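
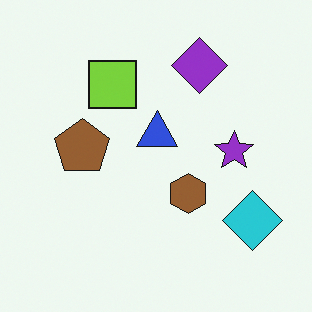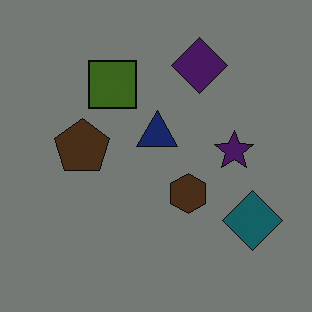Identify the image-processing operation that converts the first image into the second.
This is the original image darkened a lot.

Every pixel — background and shapes alike — is uniformly darkened.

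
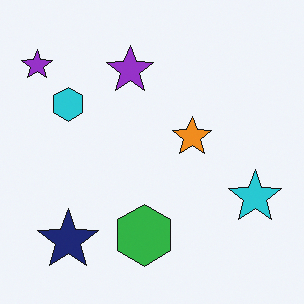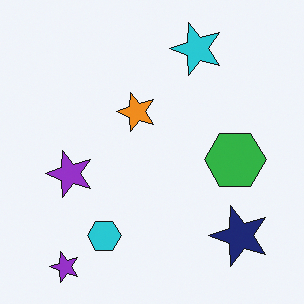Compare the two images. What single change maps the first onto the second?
It was rotated 90° counter-clockwise.

The navy star sits in the bottom-left of the first image and the bottom-right of the second — consistent with a whole-image 90° counter-clockwise rotation.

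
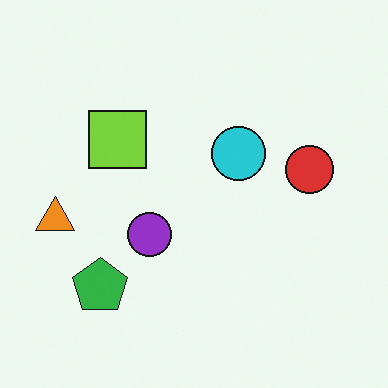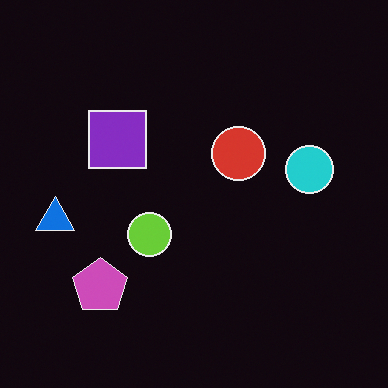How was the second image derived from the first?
The transformation is: color-inverted (negative).

The light background has become dark and every shape's color is its complement — a photographic negative.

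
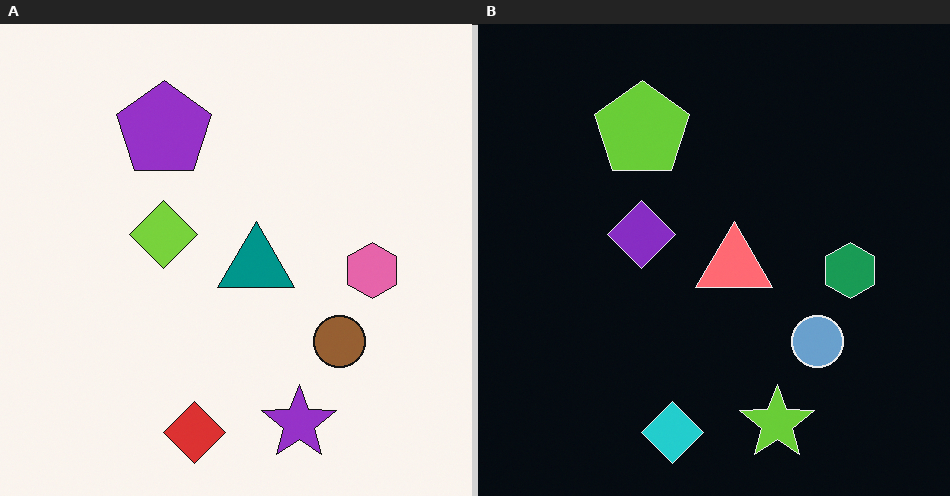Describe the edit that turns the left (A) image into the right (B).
Color-inverted (negative).

The light background has become dark and every shape's color is its complement — a photographic negative.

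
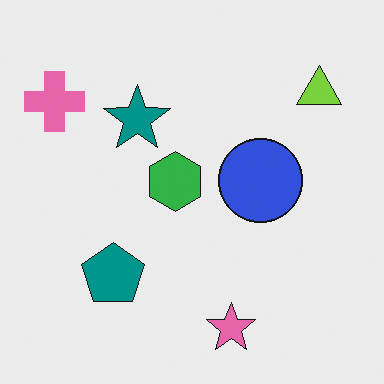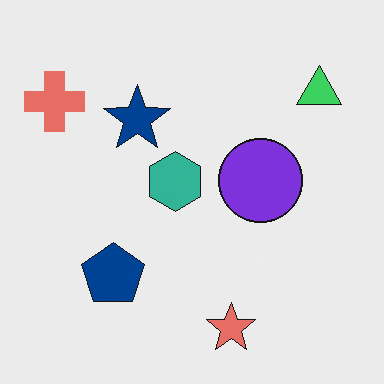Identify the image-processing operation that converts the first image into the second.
The second image is the first hue-shifted slightly.

Every shape's color has rotated by the same amount around the hue wheel — a uniform hue shift.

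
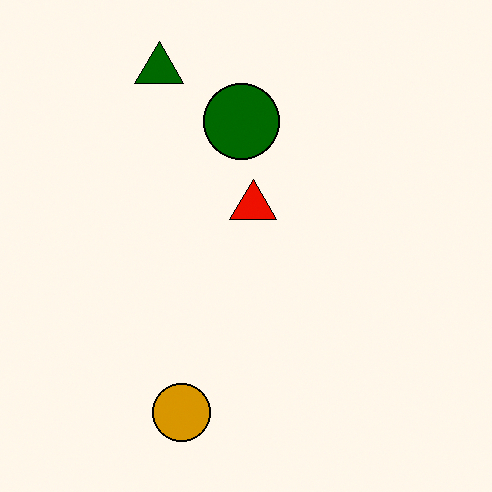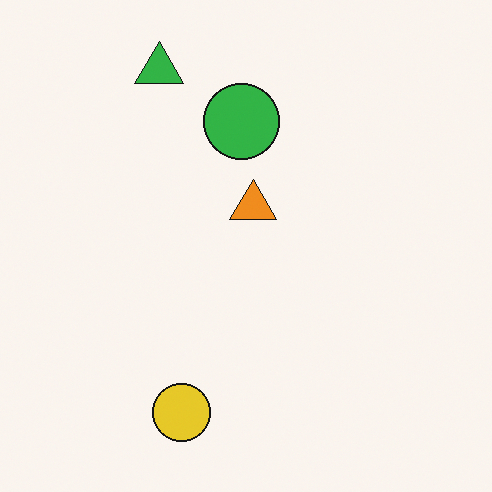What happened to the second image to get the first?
It was boosted in contrast.

Tones are pushed away from mid-grey across the whole image — a global contrast change.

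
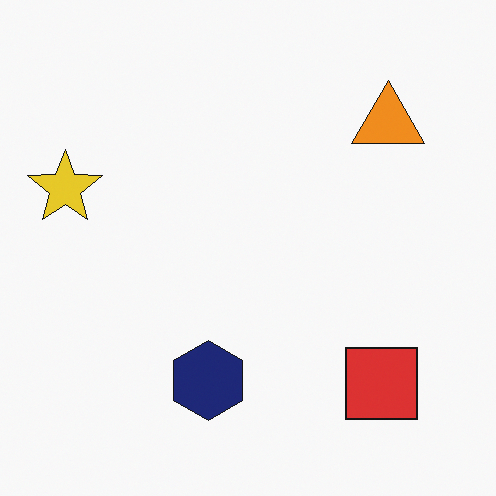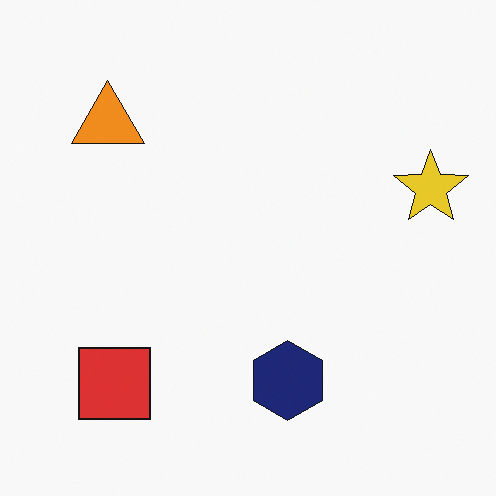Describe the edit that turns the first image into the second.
It was flipped horizontally (left ↔ right).

The yellow star is in the left of the first image and the right of the second — shapes on opposite sides of the vertical midline have swapped in a mirror flip.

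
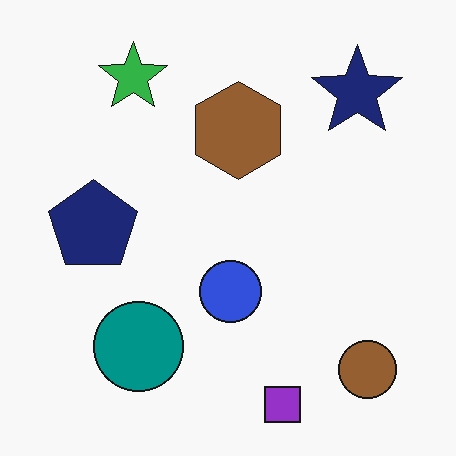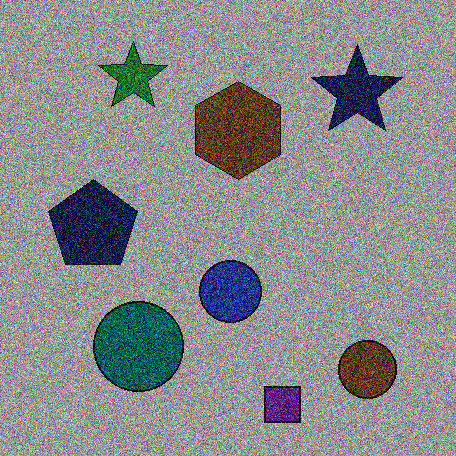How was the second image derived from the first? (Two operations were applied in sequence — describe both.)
The image was substantially darkened, then degraded with heavy additive noise.

Every pixel — background and shapes alike — is uniformly darkened. Random speckle covers the whole image, including the flat background.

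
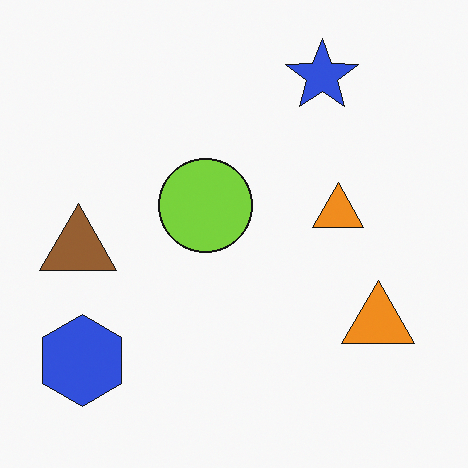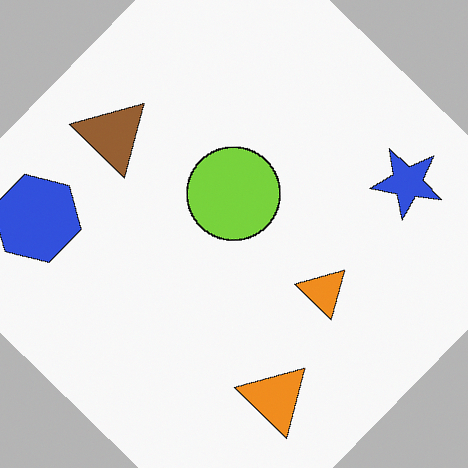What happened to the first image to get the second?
Rotated clockwise by a large amount — several tens of degrees.

Every shape is tilted by the same angle and the image corners show triangular fill wedges — a whole-image rotation by a non-right angle.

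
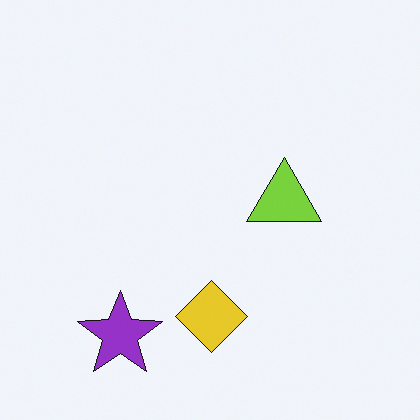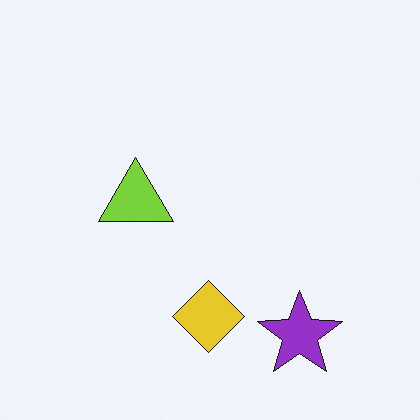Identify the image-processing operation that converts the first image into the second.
The transformation is: flipped horizontally (left ↔ right).

The purple star is in the bottom-left of the first image and the bottom-right of the second — shapes on opposite sides of the vertical midline have swapped in a mirror flip.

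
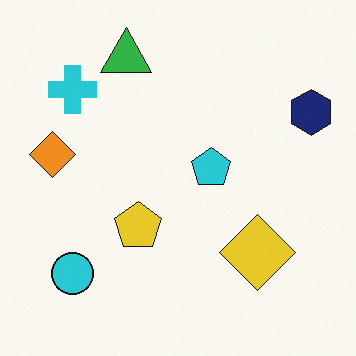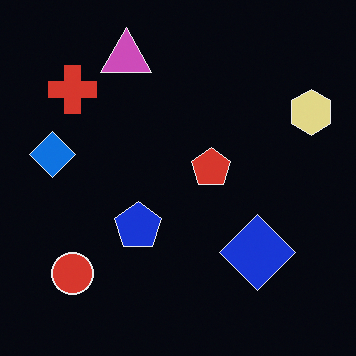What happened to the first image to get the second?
Color-inverted (negative).

The light background has become dark and every shape's color is its complement — a photographic negative.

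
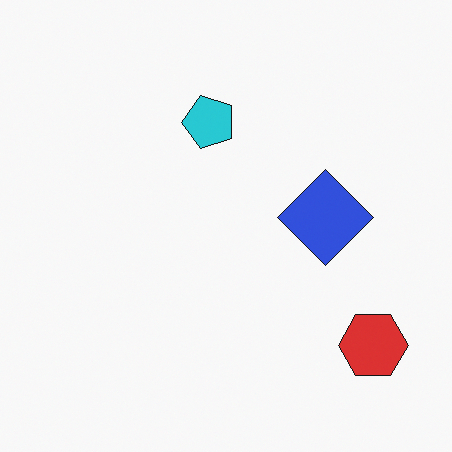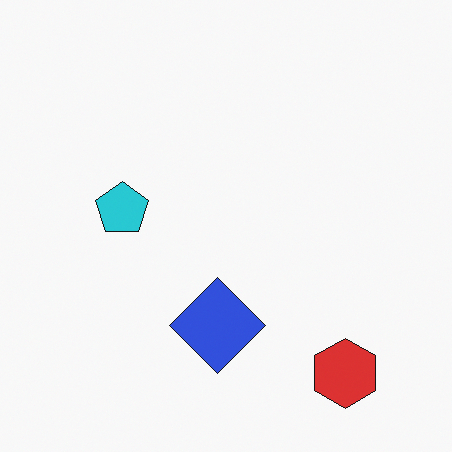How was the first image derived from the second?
The image was transposed (reflected across the top-left ↔ bottom-right diagonal).

Shapes have swapped their row and column positions — what was in the top-right is now in the bottom-left — a diagonal reflection.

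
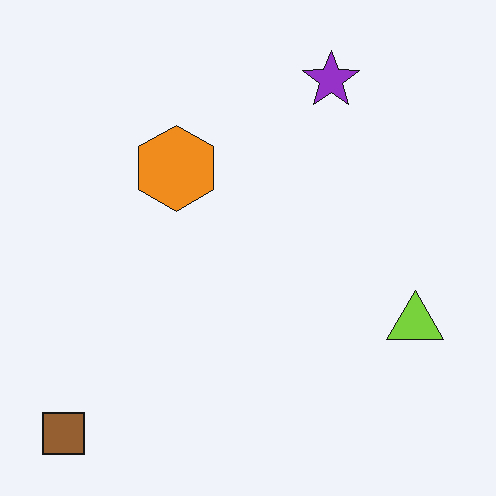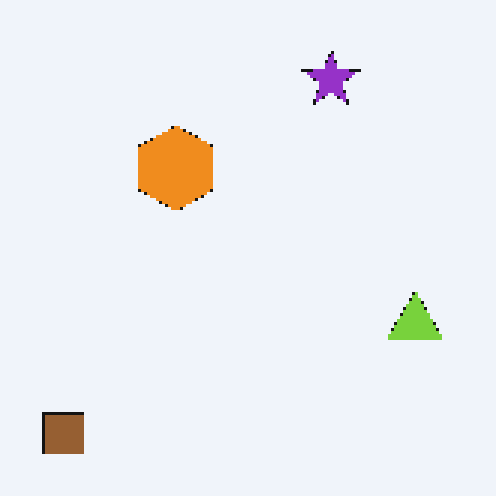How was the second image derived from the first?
The transformation is: lightly pixelated (a mild mosaic effect).

Shapes are reduced to large square blocks; fine edges and outlines are lost — a downscale-then-upscale (mosaic) effect.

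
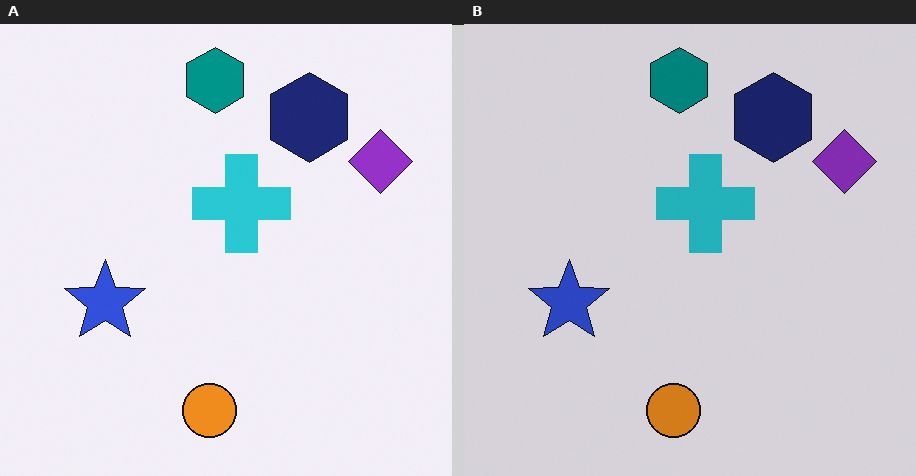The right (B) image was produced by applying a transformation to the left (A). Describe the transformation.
Darkened a little.

Every pixel — background and shapes alike — is uniformly darkened.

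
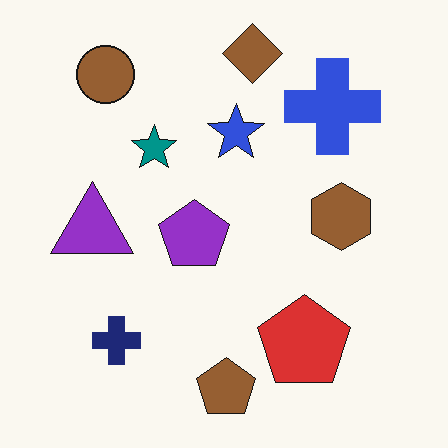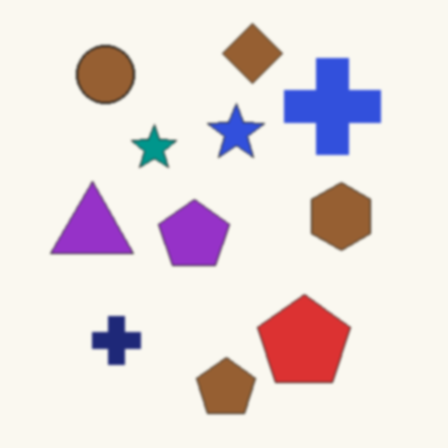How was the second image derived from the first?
This is the original image lightly blurred.

Shape edges and outlines are uniformly softened across the whole image.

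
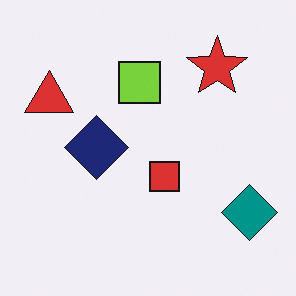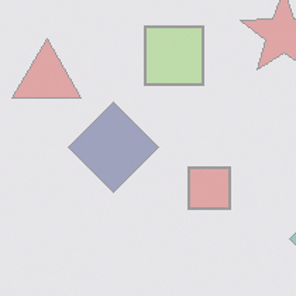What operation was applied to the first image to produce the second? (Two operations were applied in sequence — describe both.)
The transformation is: given much lower contrast, then cropped to a modestly smaller region and rescaled.

Tones are pushed toward mid-grey across the whole image — a global contrast change. The visible shapes are larger and the field of view is narrower; shapes near the original edges may be partly or wholly outside the frame — a crop-and-rescale.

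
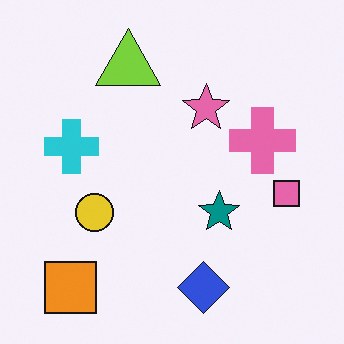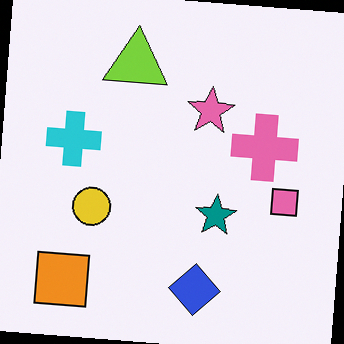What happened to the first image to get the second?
This is the original image rotated clockwise by a small amount.

Every shape is tilted by the same angle and the image corners show triangular fill wedges — a whole-image rotation by a non-right angle.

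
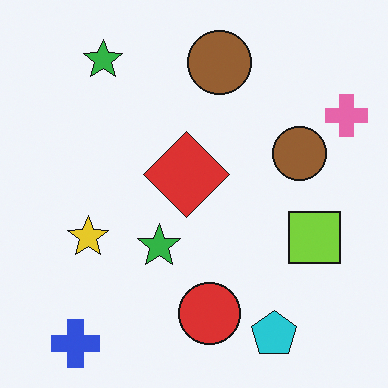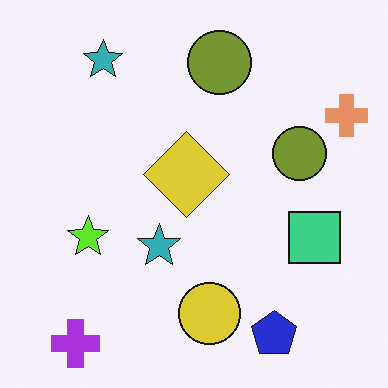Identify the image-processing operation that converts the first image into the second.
The transformation is: hue-shifted by a small amount.

Every shape's color has rotated by the same amount around the hue wheel — a uniform hue shift.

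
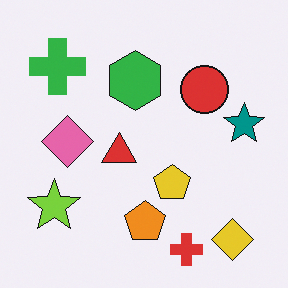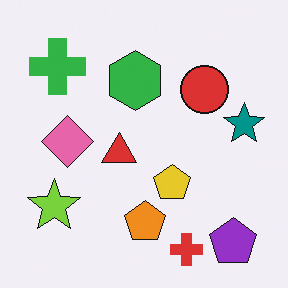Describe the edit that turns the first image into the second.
The transformation is: overlaid with an additional purple pentagon.

A purple pentagon appears in the second image that is absent from the first.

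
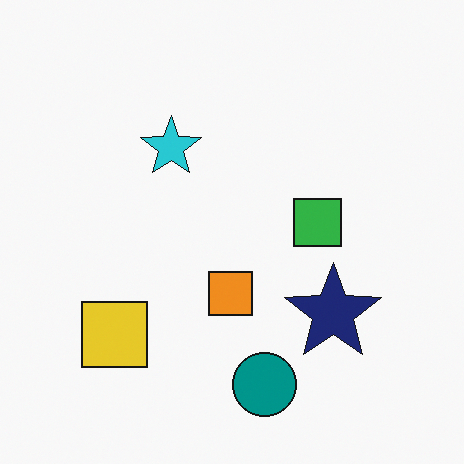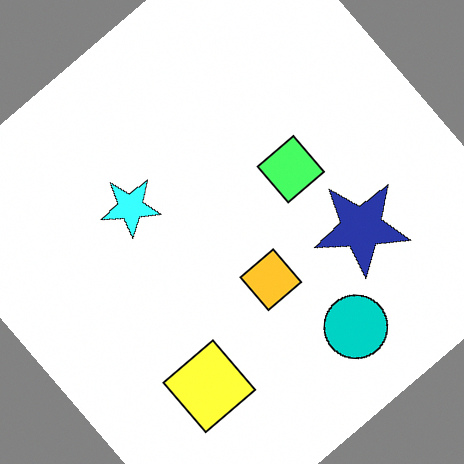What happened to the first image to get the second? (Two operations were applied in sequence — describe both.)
Brightened a lot, then rotated counter-clockwise by a large amount — several tens of degrees.

Every pixel — background and shapes alike — is uniformly brightened. Every shape is tilted by the same angle and the image corners show triangular fill wedges — a whole-image rotation by a non-right angle.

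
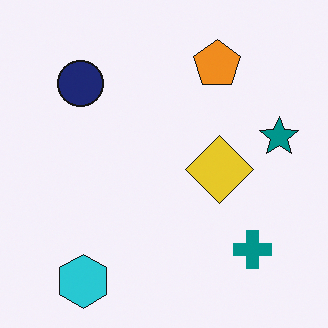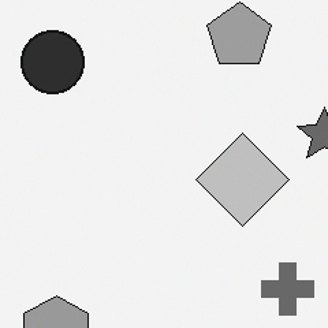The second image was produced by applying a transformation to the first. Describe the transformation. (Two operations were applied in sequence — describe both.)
The image was converted to grayscale, then cropped to a modestly smaller region and rescaled.

All color is removed — every shape is now a shade of grey. The visible shapes are larger and the field of view is narrower; shapes near the original edges may be partly or wholly outside the frame — a crop-and-rescale.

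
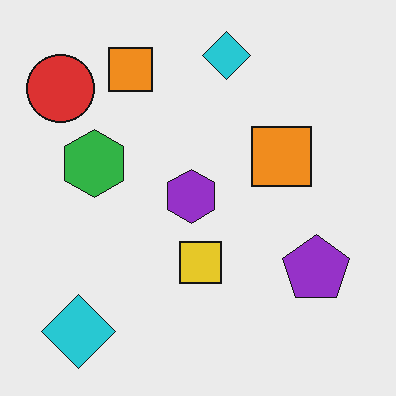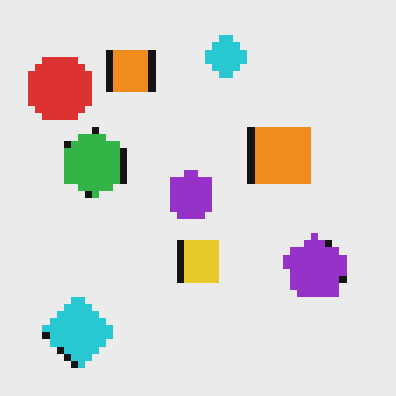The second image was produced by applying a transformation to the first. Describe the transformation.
Moderately pixelated.

Shapes are reduced to large square blocks; fine edges and outlines are lost — a downscale-then-upscale (mosaic) effect.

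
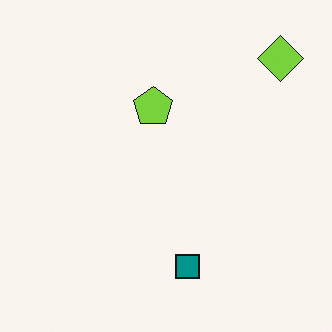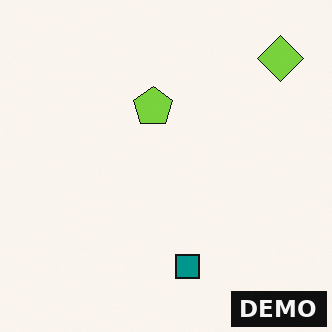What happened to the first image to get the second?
It was watermarked with the text "DEMO" in the lower-right corner.

A dark label reading "DEMO" appears in the lower-right corner.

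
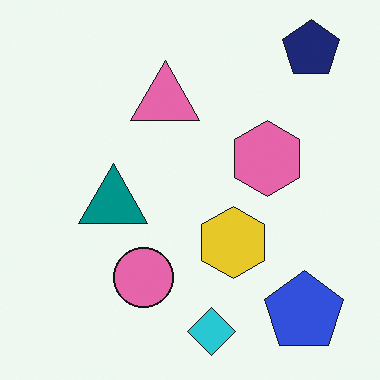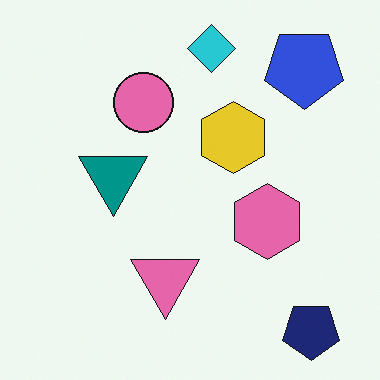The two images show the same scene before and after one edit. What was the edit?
The second image is the first flipped vertically (top ↔ bottom).

The navy pentagon is in the top-right of the first image and the bottom-right of the second — shapes on opposite sides of the horizontal midline have swapped in a mirror flip.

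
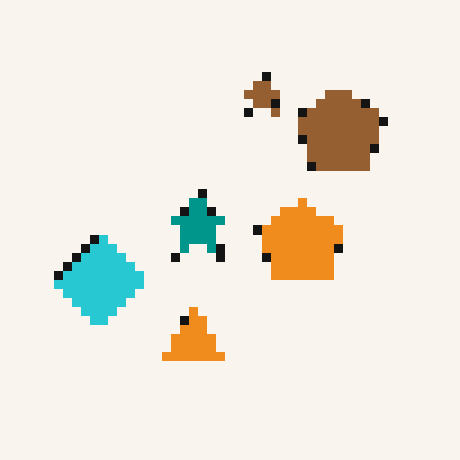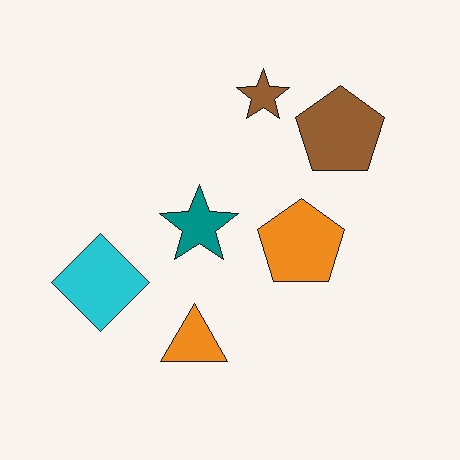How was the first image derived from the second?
The first image is the second coarsely pixelated.

Shapes are reduced to large square blocks; fine edges and outlines are lost — a downscale-then-upscale (mosaic) effect.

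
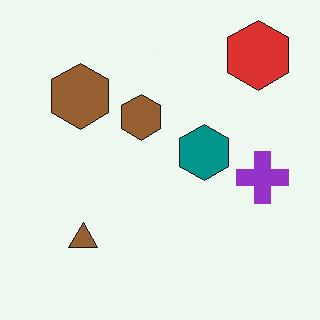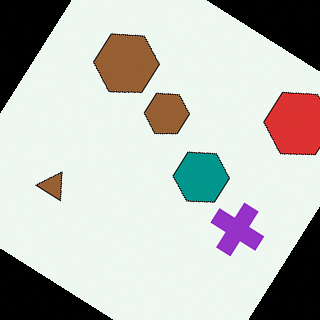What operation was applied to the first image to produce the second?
The transformation is: rotated clockwise by a large amount — several tens of degrees.

Every shape is tilted by the same angle and the image corners show triangular fill wedges — a whole-image rotation by a non-right angle.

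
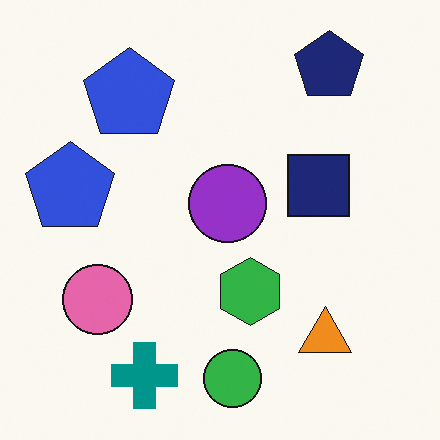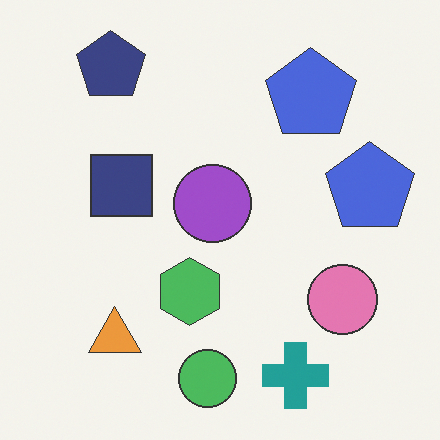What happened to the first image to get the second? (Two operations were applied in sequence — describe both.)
The second image is the first flipped horizontally (left ↔ right), then given slightly reduced contrast.

The pink circle is in the bottom-left of the first image and the bottom-right of the second — shapes on opposite sides of the vertical midline have swapped in a mirror flip. Tones are pushed toward mid-grey across the whole image — a global contrast change.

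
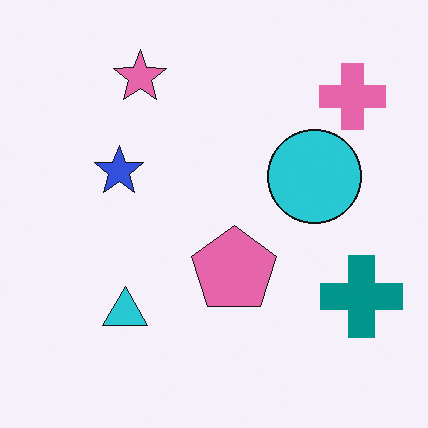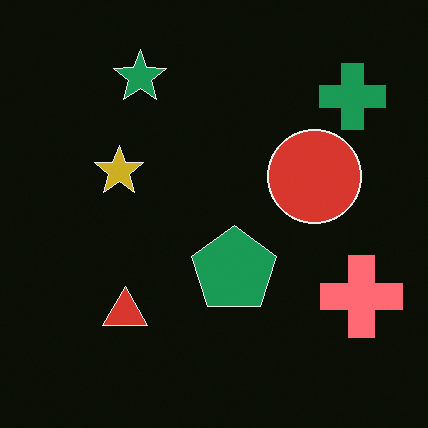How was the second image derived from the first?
The second image is the first color-inverted (negative).

The light background has become dark and every shape's color is its complement — a photographic negative.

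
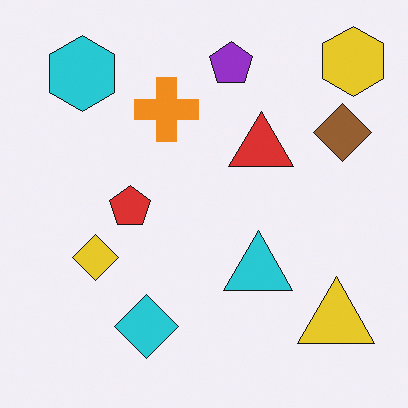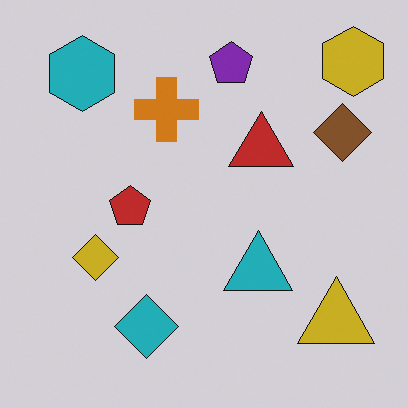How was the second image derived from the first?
The second image is the first slightly darkened.

Every pixel — background and shapes alike — is uniformly darkened.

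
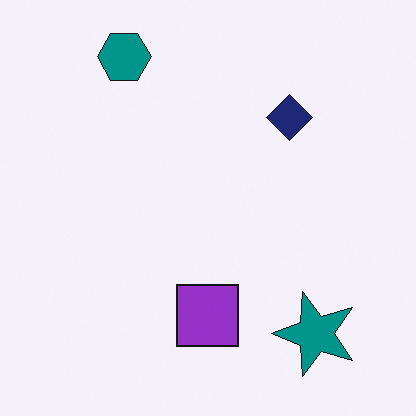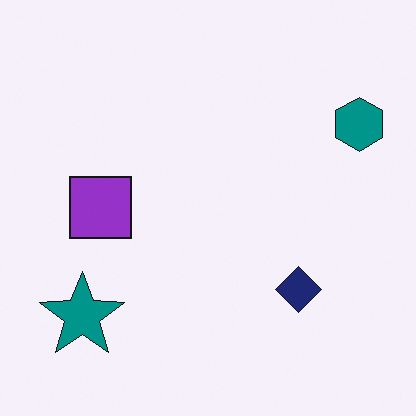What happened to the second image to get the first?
Rotated 90° counter-clockwise.

The teal hexagon sits in the top-right of the second image and the top-left of the first — consistent with a whole-image 90° counter-clockwise rotation.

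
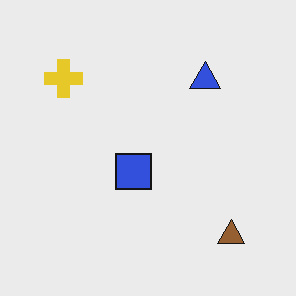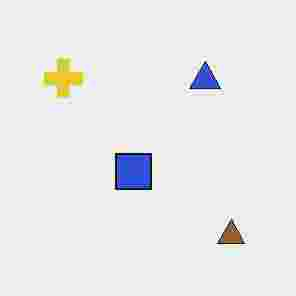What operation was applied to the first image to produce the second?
It was degraded with heavy JPEG compression.

Blocky 8×8 compression artifacts appear around shape edges and the flat background shows ringing — characteristic JPEG degradation.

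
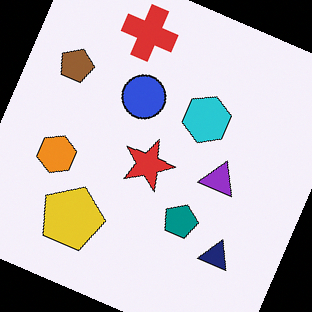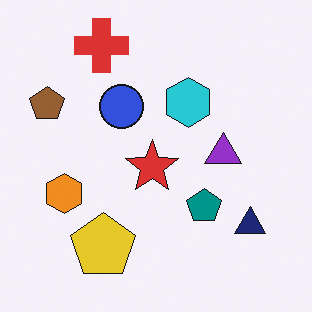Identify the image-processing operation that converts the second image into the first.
The first image is the second rotated clockwise by a moderate amount.

Every shape is tilted by the same angle and the image corners show triangular fill wedges — a whole-image rotation by a non-right angle.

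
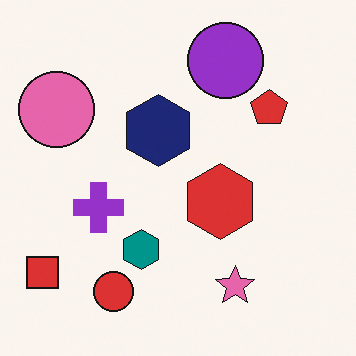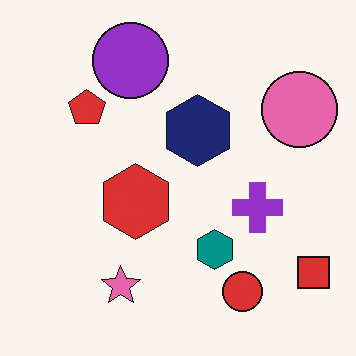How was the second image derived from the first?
The second image is the first flipped horizontally (left ↔ right).

The red square is in the bottom-left of the first image and the bottom-right of the second — shapes on opposite sides of the vertical midline have swapped in a mirror flip.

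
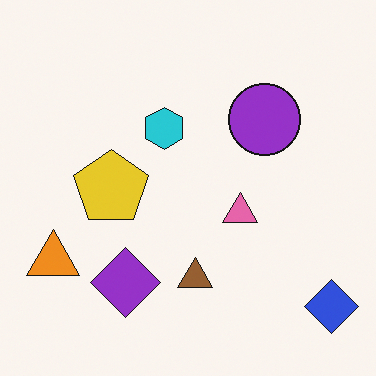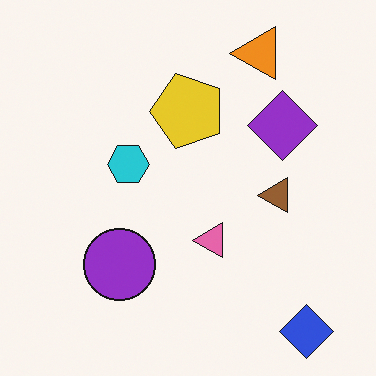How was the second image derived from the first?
The image was transposed (reflected across the top-left ↔ bottom-right diagonal).

Shapes have swapped their row and column positions — what was in the top-right is now in the bottom-left — a diagonal reflection.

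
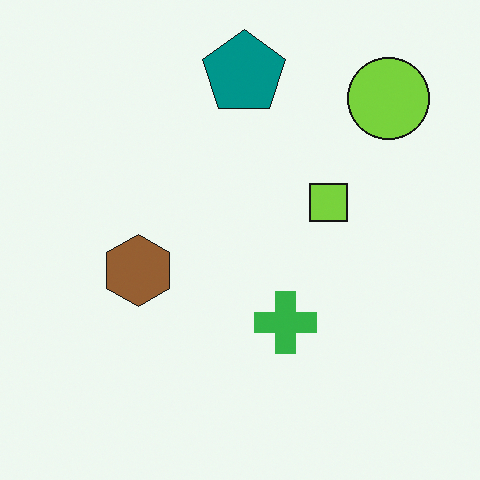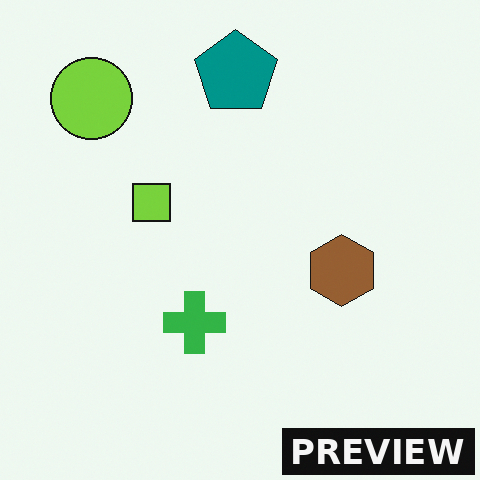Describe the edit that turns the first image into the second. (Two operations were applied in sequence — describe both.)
Flipped horizontally (left ↔ right), then watermarked with the text "PREVIEW" in the lower-right corner.

The lime circle is in the top-right of the first image and the top-left of the second — shapes on opposite sides of the vertical midline have swapped in a mirror flip. A dark label reading "PREVIEW" appears in the lower-right corner.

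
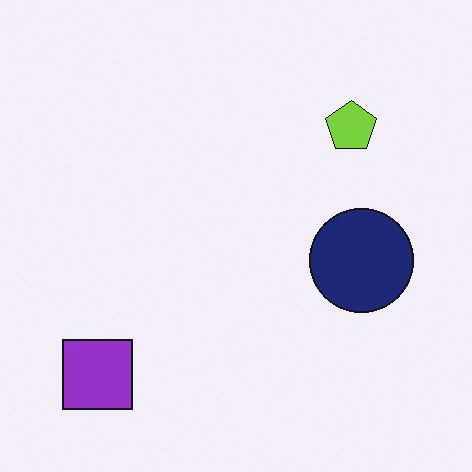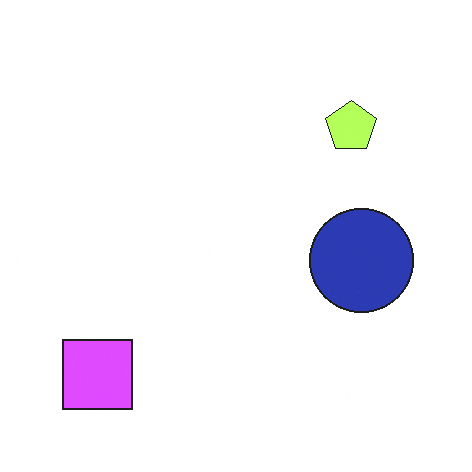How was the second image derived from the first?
The transformation is: substantially brightened.

Every pixel — background and shapes alike — is uniformly brightened.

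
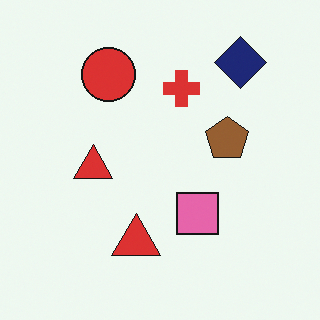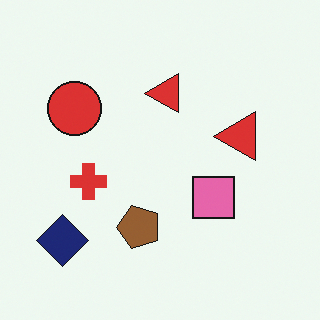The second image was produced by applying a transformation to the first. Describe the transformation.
This is the original image transposed (reflected across the top-left ↔ bottom-right diagonal).

Shapes have swapped their row and column positions — what was in the top-right is now in the bottom-left — a diagonal reflection.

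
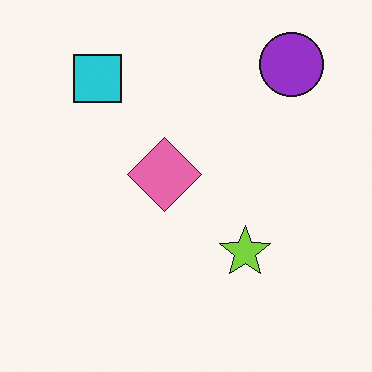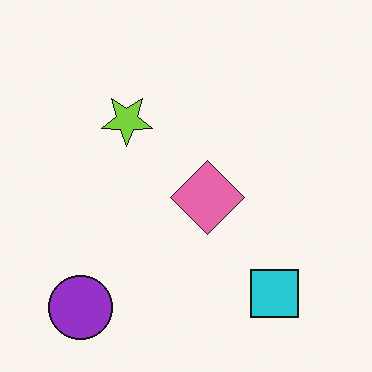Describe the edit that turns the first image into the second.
Rotated 180°.

The purple circle sits in the top-right of the first image and the bottom-left of the second — consistent with a whole-image 180° rotation.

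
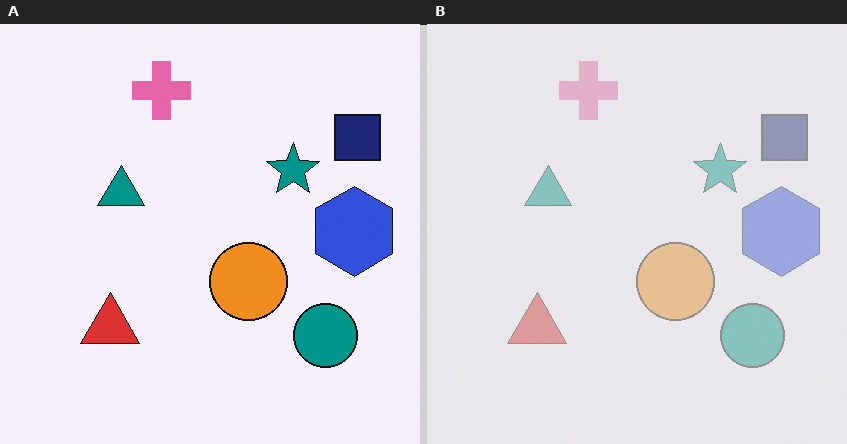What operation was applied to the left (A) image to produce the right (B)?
The transformation is: washed out (contrast reduced).

Tones are pushed toward mid-grey across the whole image — a global contrast change.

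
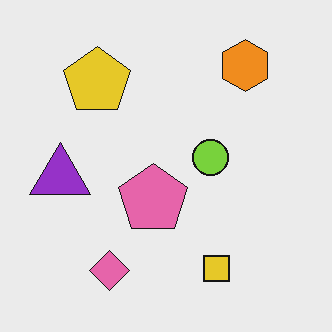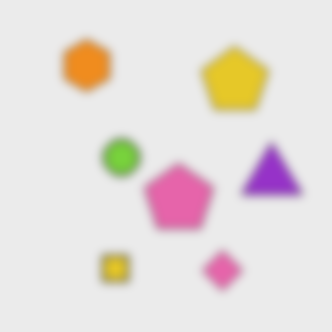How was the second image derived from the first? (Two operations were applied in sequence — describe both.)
This is the original image flipped horizontally (left ↔ right), then moderately blurred.

The purple triangle is in the left of the first image and the right of the second — shapes on opposite sides of the vertical midline have swapped in a mirror flip. Shape edges and outlines are uniformly softened across the whole image.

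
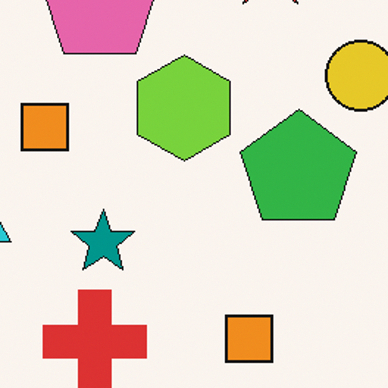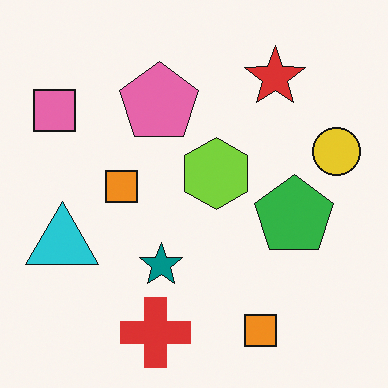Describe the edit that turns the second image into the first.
This is the original image cropped slightly and scaled back up.

The visible shapes are larger and the field of view is narrower; shapes near the original edges may be partly or wholly outside the frame — a crop-and-rescale.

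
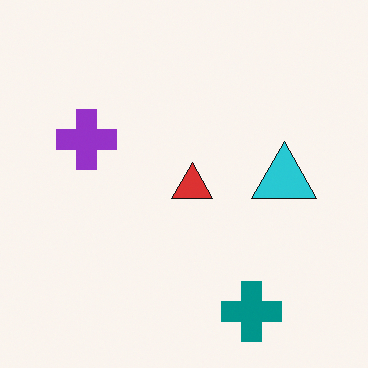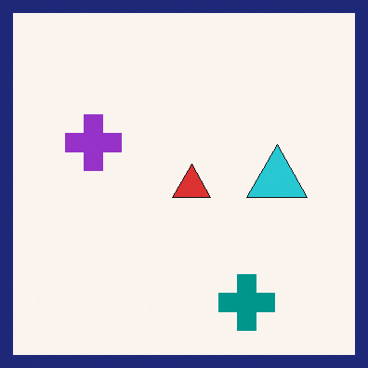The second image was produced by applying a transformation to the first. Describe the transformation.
The image was framed with a navy border.

A solid navy frame runs around the edge of the second image, with the content slightly shrunk inside it.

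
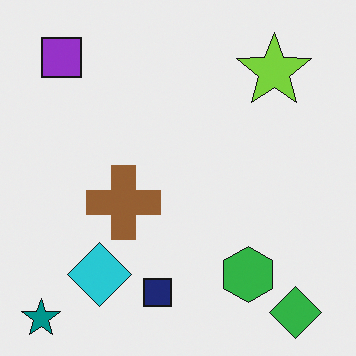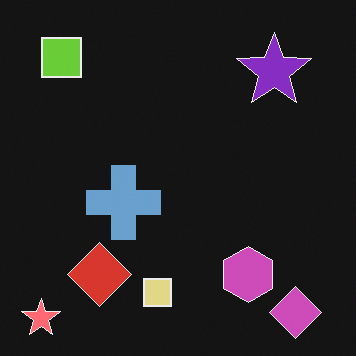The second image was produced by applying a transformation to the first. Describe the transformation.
This is the original image color-inverted (negative).

The light background has become dark and every shape's color is its complement — a photographic negative.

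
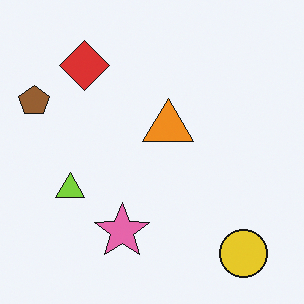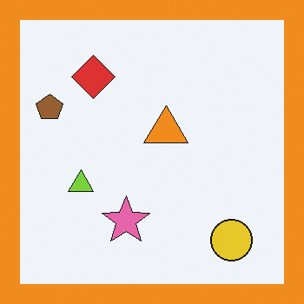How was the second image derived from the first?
Framed with a orange border.

A solid orange frame runs around the edge of the second image, with the content slightly shrunk inside it.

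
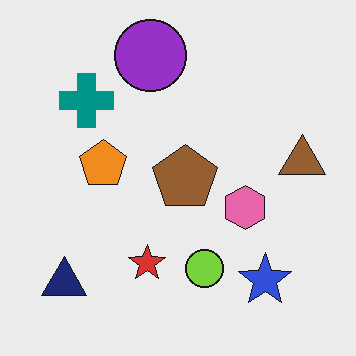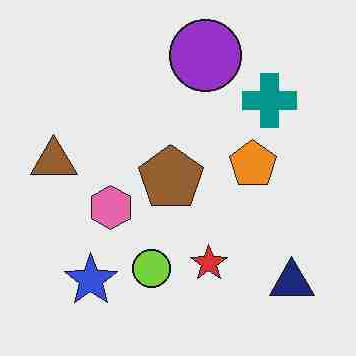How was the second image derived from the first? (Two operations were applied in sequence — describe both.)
It was heavily JPEG-compressed with obvious blocking artifacts, then flipped horizontally (left ↔ right).

Blocky 8×8 compression artifacts appear around shape edges and the flat background shows ringing — characteristic JPEG degradation. The brown triangle is in the right of the first image and the left of the second — shapes on opposite sides of the vertical midline have swapped in a mirror flip.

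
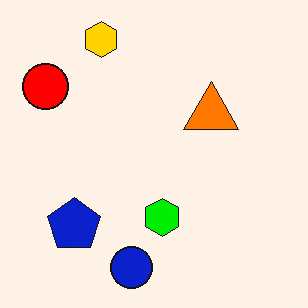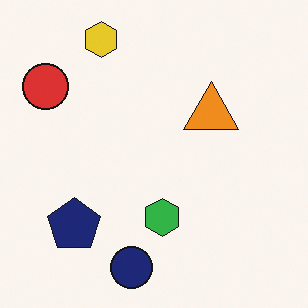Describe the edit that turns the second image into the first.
It was heavily oversaturated.

All colors are more vivid — a global saturation change.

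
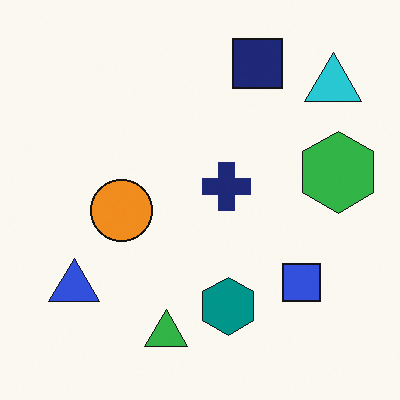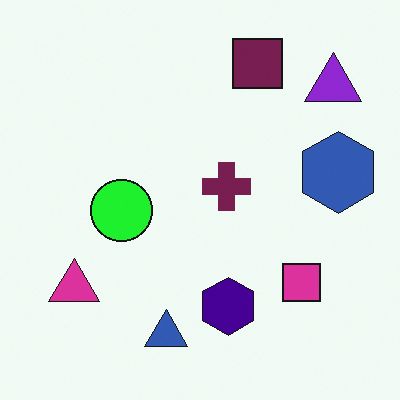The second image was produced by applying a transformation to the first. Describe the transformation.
This is the original image hue-shifted by a moderate amount.

Every shape's color has rotated by the same amount around the hue wheel — a uniform hue shift.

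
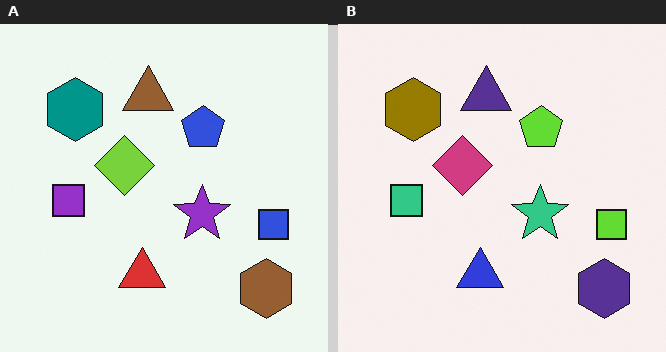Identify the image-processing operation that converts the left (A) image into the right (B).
This is the original image hue-shifted by a large amount.

Every shape's color has rotated by the same amount around the hue wheel — a uniform hue shift.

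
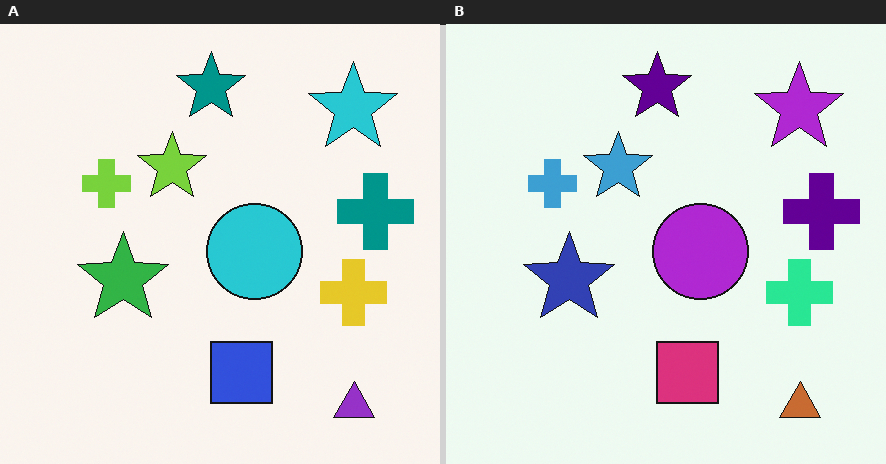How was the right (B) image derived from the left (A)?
It was hue-shifted by a moderate amount.

Every shape's color has rotated by the same amount around the hue wheel — a uniform hue shift.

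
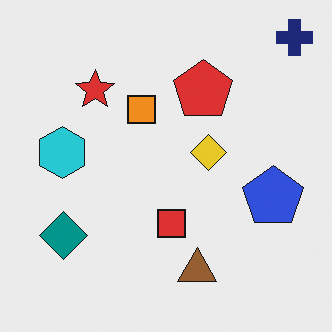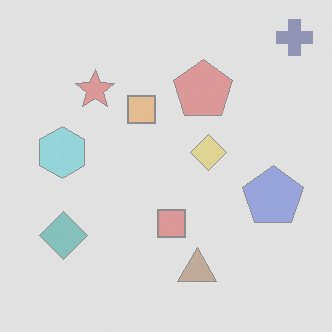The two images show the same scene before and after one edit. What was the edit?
The transformation is: washed out (contrast reduced).

Tones are pushed toward mid-grey across the whole image — a global contrast change.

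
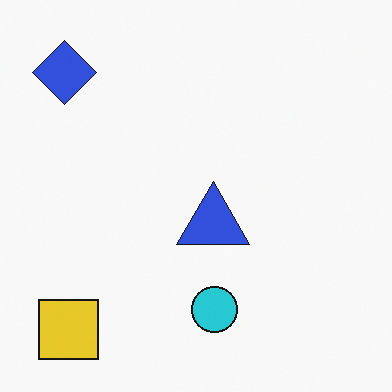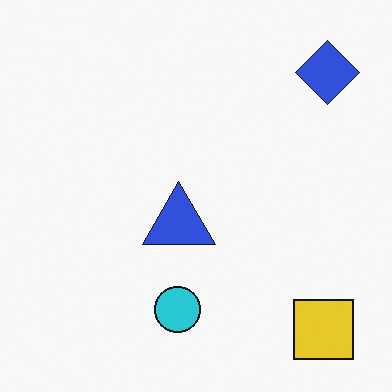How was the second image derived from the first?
The transformation is: flipped horizontally (left ↔ right).

The blue diamond is in the top-left of the first image and the top-right of the second — shapes on opposite sides of the vertical midline have swapped in a mirror flip.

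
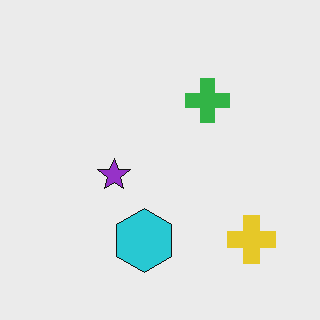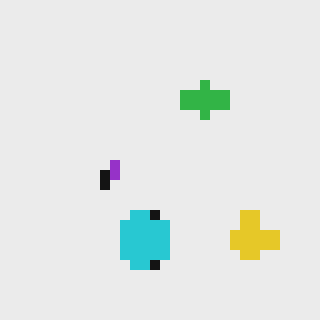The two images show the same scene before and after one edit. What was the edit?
The transformation is: heavily pixelated into large blocks.

Shapes are reduced to large square blocks; fine edges and outlines are lost — a downscale-then-upscale (mosaic) effect.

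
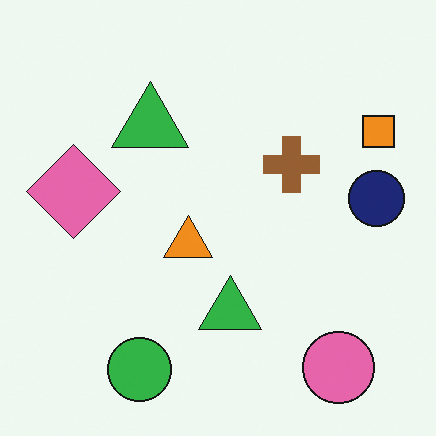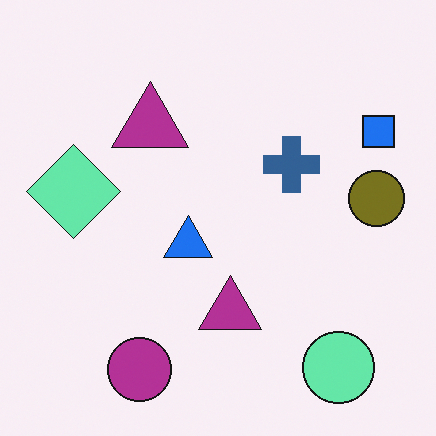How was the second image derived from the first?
This is the original image hue-shifted by a large amount.

Every shape's color has rotated by the same amount around the hue wheel — a uniform hue shift.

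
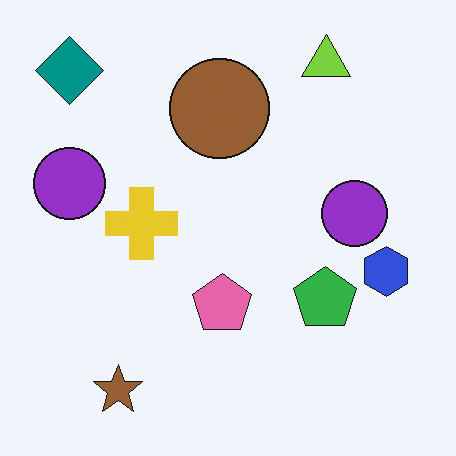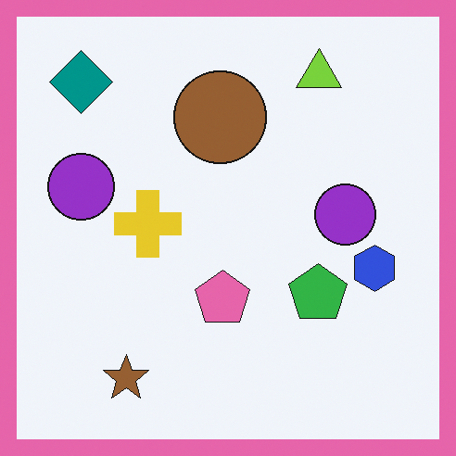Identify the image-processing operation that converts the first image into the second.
The image was framed with a pink border.

A solid pink frame runs around the edge of the second image, with the content slightly shrunk inside it.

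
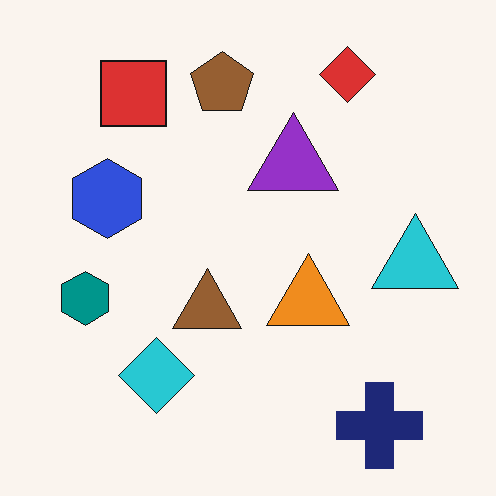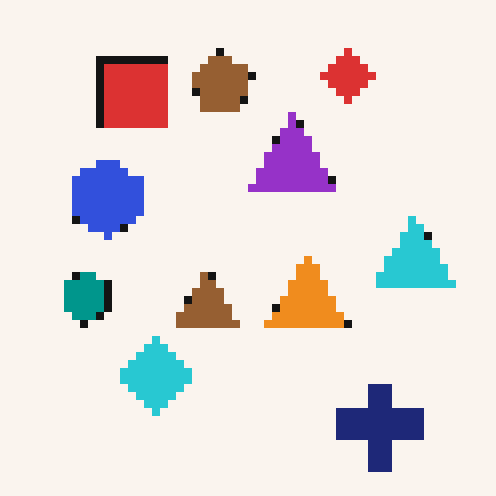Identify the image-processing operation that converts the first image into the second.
Moderately pixelated.

Shapes are reduced to large square blocks; fine edges and outlines are lost — a downscale-then-upscale (mosaic) effect.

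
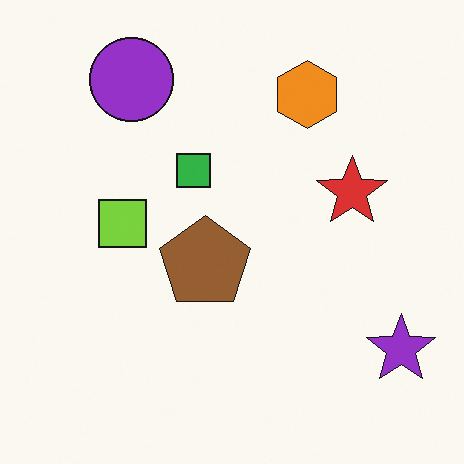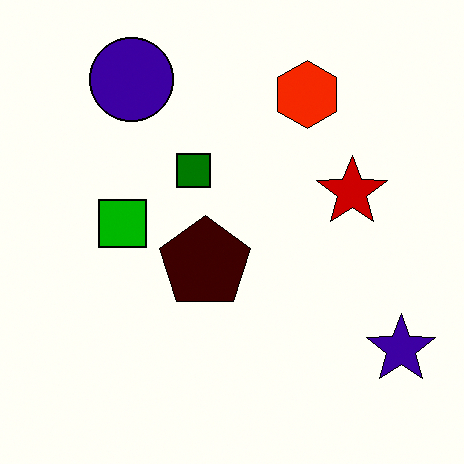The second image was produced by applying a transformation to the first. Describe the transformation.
The transformation is: given much higher contrast.

Tones are pushed away from mid-grey across the whole image — a global contrast change.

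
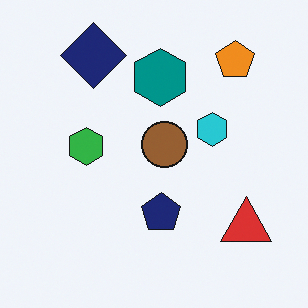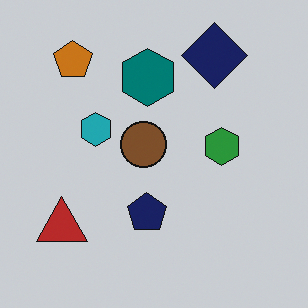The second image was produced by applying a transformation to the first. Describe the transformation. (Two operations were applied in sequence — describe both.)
It was flipped horizontally (left ↔ right), then slightly darkened.

The red triangle is in the bottom-right of the first image and the bottom-left of the second — shapes on opposite sides of the vertical midline have swapped in a mirror flip. Every pixel — background and shapes alike — is uniformly darkened.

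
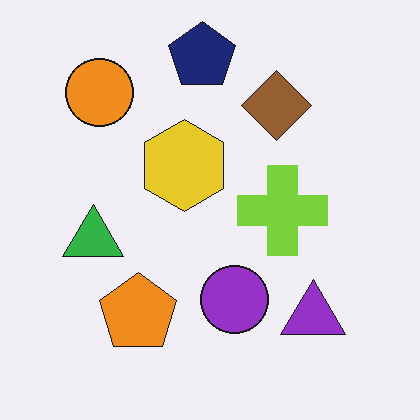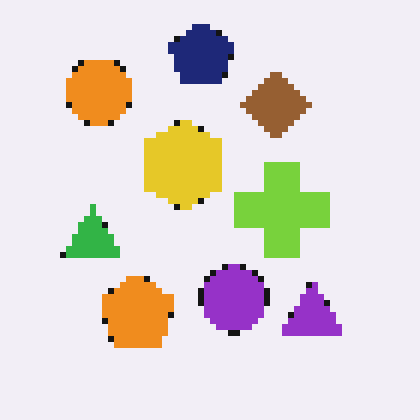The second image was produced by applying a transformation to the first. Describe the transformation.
It was pixelated into visible square blocks.

Shapes are reduced to large square blocks; fine edges and outlines are lost — a downscale-then-upscale (mosaic) effect.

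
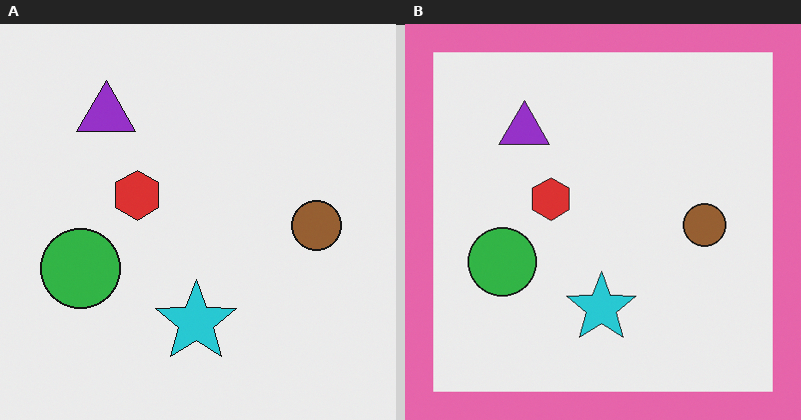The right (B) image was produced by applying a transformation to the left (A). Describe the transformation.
The image was framed with a pink border.

A solid pink frame runs around the edge of the right (B) image, with the content slightly shrunk inside it.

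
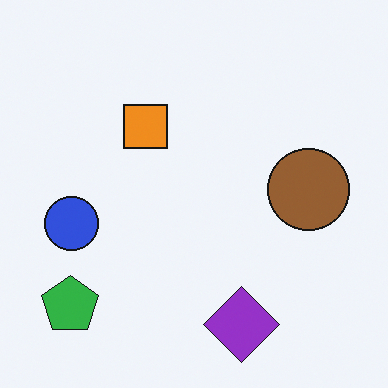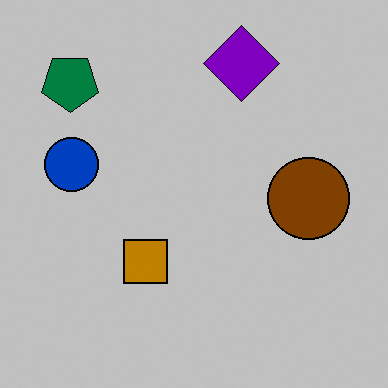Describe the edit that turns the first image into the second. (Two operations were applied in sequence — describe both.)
Flipped vertically (top ↔ bottom), then aggressively posterized.

The purple diamond is in the bottom of the first image and the top of the second — shapes on opposite sides of the horizontal midline have swapped in a mirror flip. Each flat color has snapped to a coarser quantized level — most visibly, the near-white background has dropped to a flat grey.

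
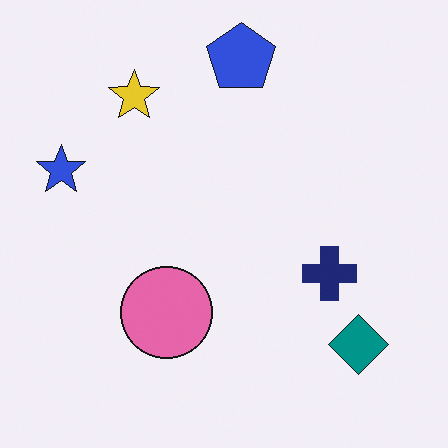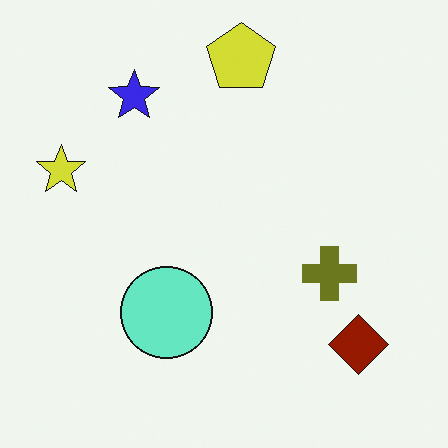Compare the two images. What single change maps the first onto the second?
This is the original image hue-shifted by a large amount.

Every shape's color has rotated by the same amount around the hue wheel — a uniform hue shift.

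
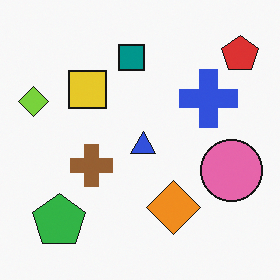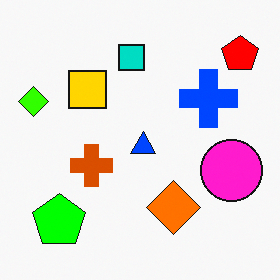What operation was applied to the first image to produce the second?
The transformation is: made much more vivid (saturation change).

All colors are more vivid — a global saturation change.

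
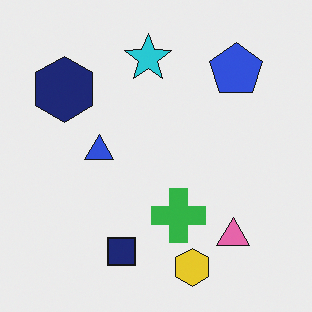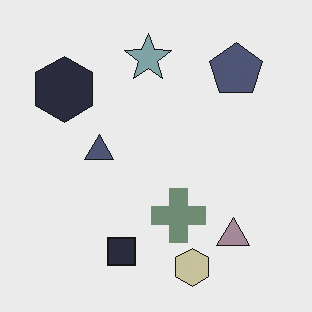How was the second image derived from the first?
The transformation is: heavily desaturated.

All colors are more muted and greyish — a global saturation change.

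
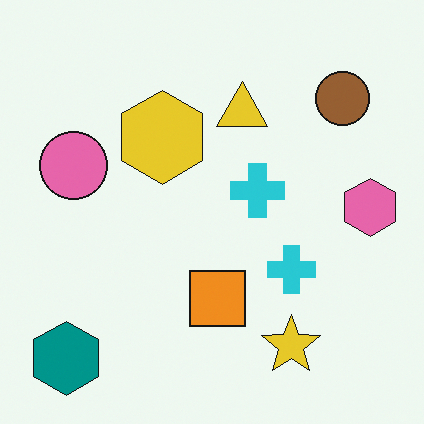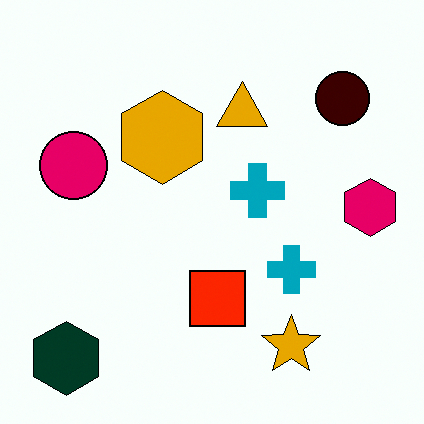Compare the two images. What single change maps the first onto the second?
Given much higher contrast.

Tones are pushed away from mid-grey across the whole image — a global contrast change.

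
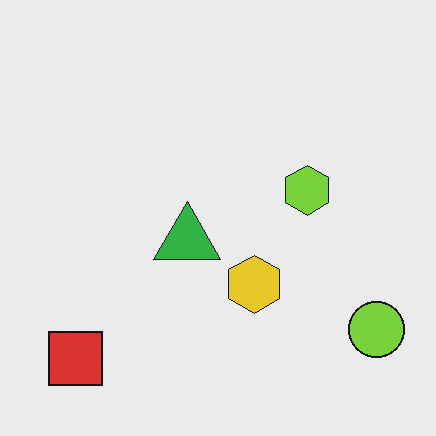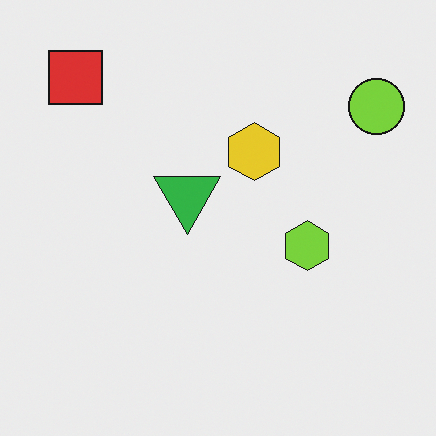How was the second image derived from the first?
The transformation is: flipped vertically (top ↔ bottom).

The red square is in the bottom-left of the first image and the top-left of the second — shapes on opposite sides of the horizontal midline have swapped in a mirror flip.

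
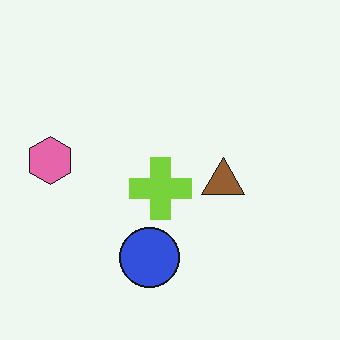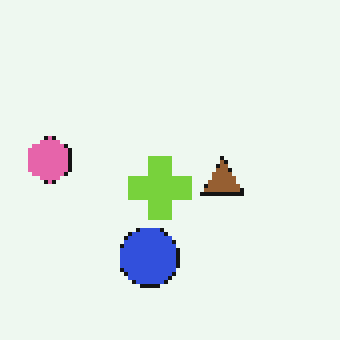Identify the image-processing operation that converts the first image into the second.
It was lightly pixelated (a mild mosaic effect).

Shapes are reduced to large square blocks; fine edges and outlines are lost — a downscale-then-upscale (mosaic) effect.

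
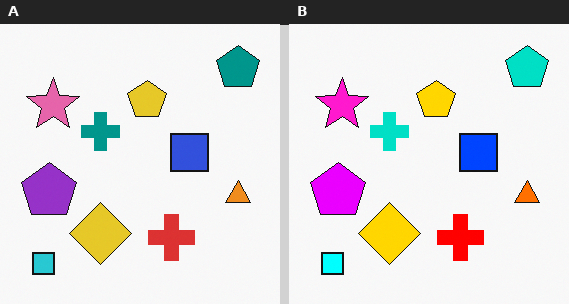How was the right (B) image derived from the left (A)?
It was heavily oversaturated.

All colors are more vivid — a global saturation change.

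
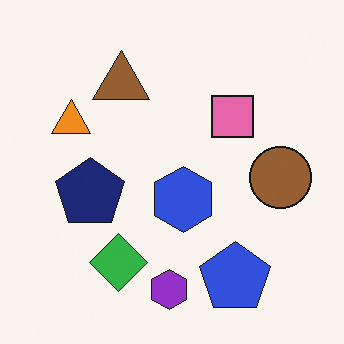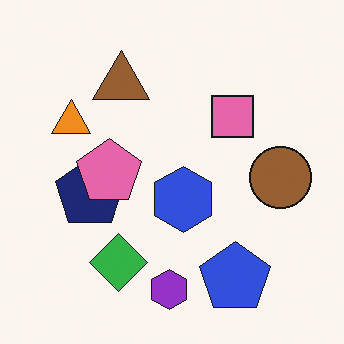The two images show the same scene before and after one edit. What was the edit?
The image was overlaid with an additional pink pentagon.

A pink pentagon appears in the second image that is absent from the first.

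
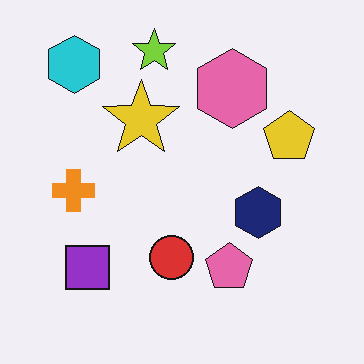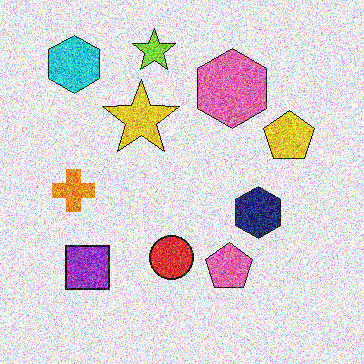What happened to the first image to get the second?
Degraded with strong gaussian noise.

Random speckle covers the whole image, including the flat background.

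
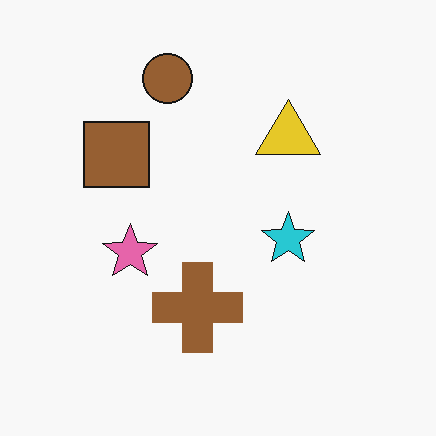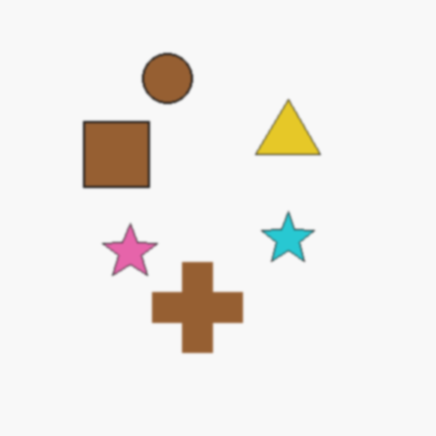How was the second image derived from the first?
The image was slightly softened.

Shape edges and outlines are uniformly softened across the whole image.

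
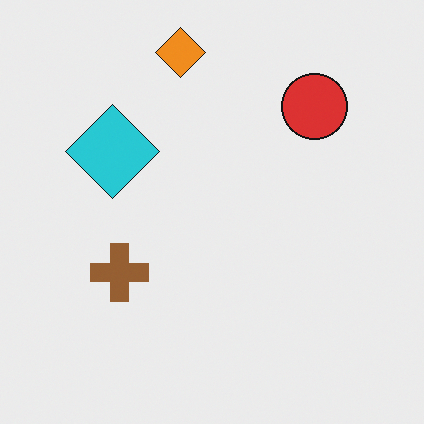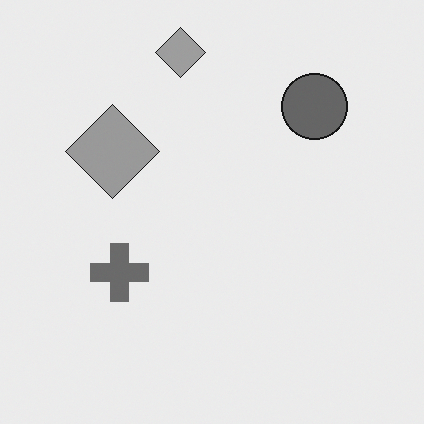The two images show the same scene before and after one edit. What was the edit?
The image was converted to grayscale.

All color is removed — every shape is now a shade of grey.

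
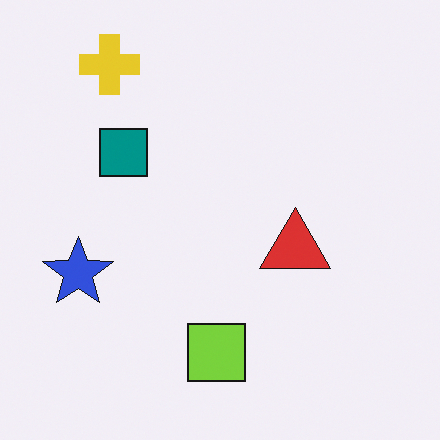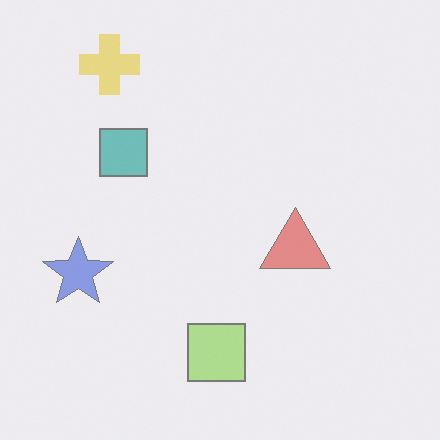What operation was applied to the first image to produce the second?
It was washed out (contrast reduced).

Tones are pushed toward mid-grey across the whole image — a global contrast change.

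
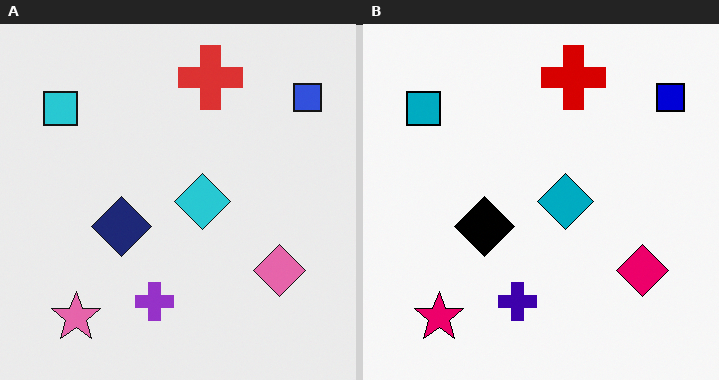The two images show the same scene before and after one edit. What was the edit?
The image was boosted in contrast.

Tones are pushed away from mid-grey across the whole image — a global contrast change.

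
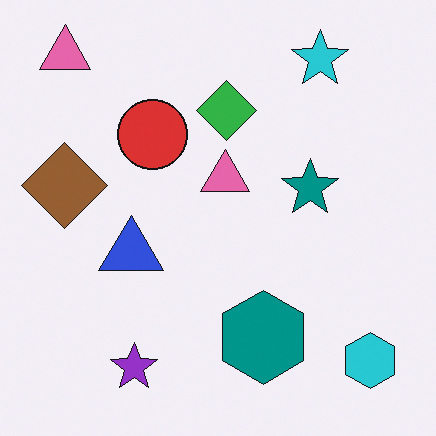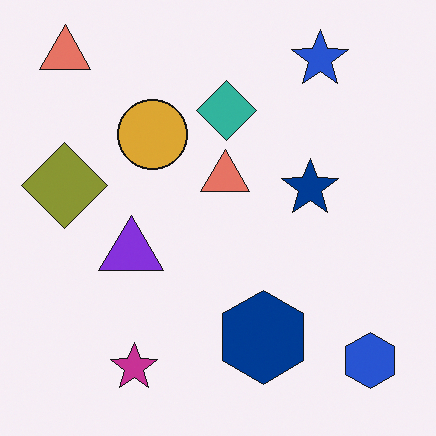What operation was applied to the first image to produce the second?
The image was hue-shifted by a small amount.

Every shape's color has rotated by the same amount around the hue wheel — a uniform hue shift.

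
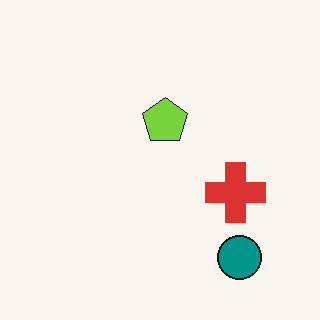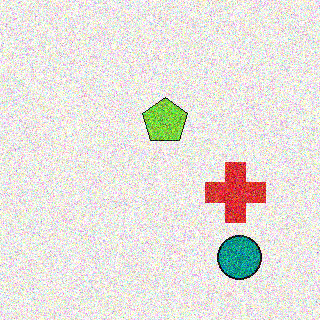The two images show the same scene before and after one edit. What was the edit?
The image was degraded with heavy additive noise.

Random speckle covers the whole image, including the flat background.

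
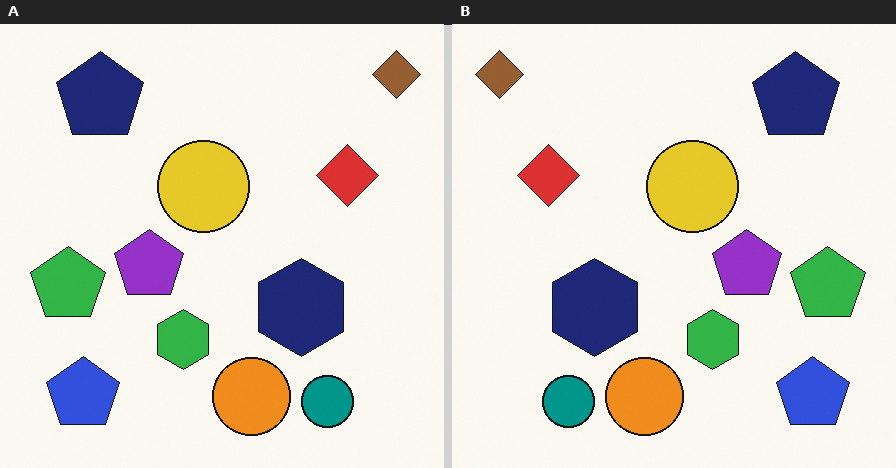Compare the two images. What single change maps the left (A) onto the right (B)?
Flipped horizontally (left ↔ right).

The brown diamond is in the top-right of the left (A) image and the top-left of the right (B) — shapes on opposite sides of the vertical midline have swapped in a mirror flip.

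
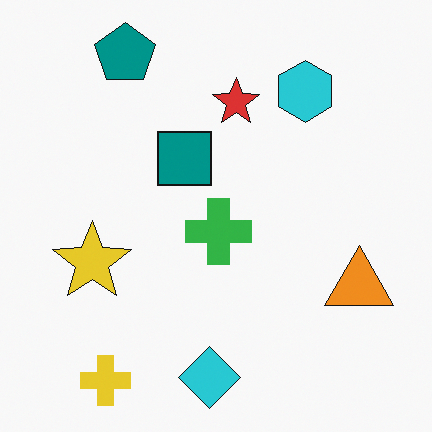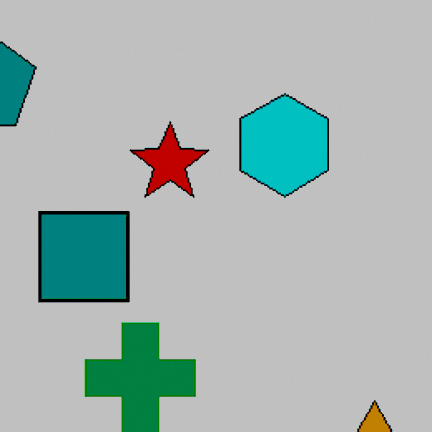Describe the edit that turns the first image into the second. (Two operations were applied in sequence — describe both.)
The transformation is: cropped to a noticeably smaller region and rescaled, then aggressively posterized.

The visible shapes are larger and the field of view is narrower; shapes near the original edges may be partly or wholly outside the frame — a crop-and-rescale. Each flat color has snapped to a coarser quantized level — most visibly, the near-white background has dropped to a flat grey.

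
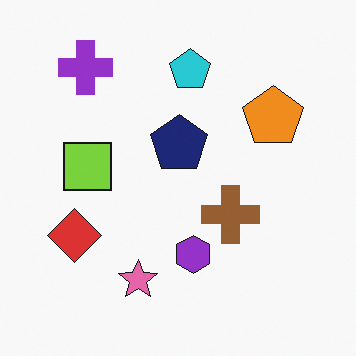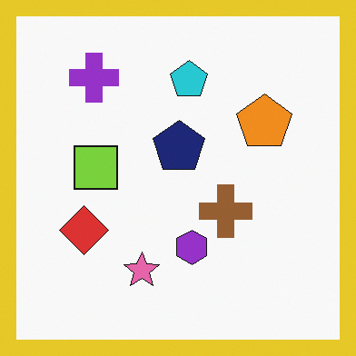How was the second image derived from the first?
Framed with a yellow border.

A solid yellow frame runs around the edge of the second image, with the content slightly shrunk inside it.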